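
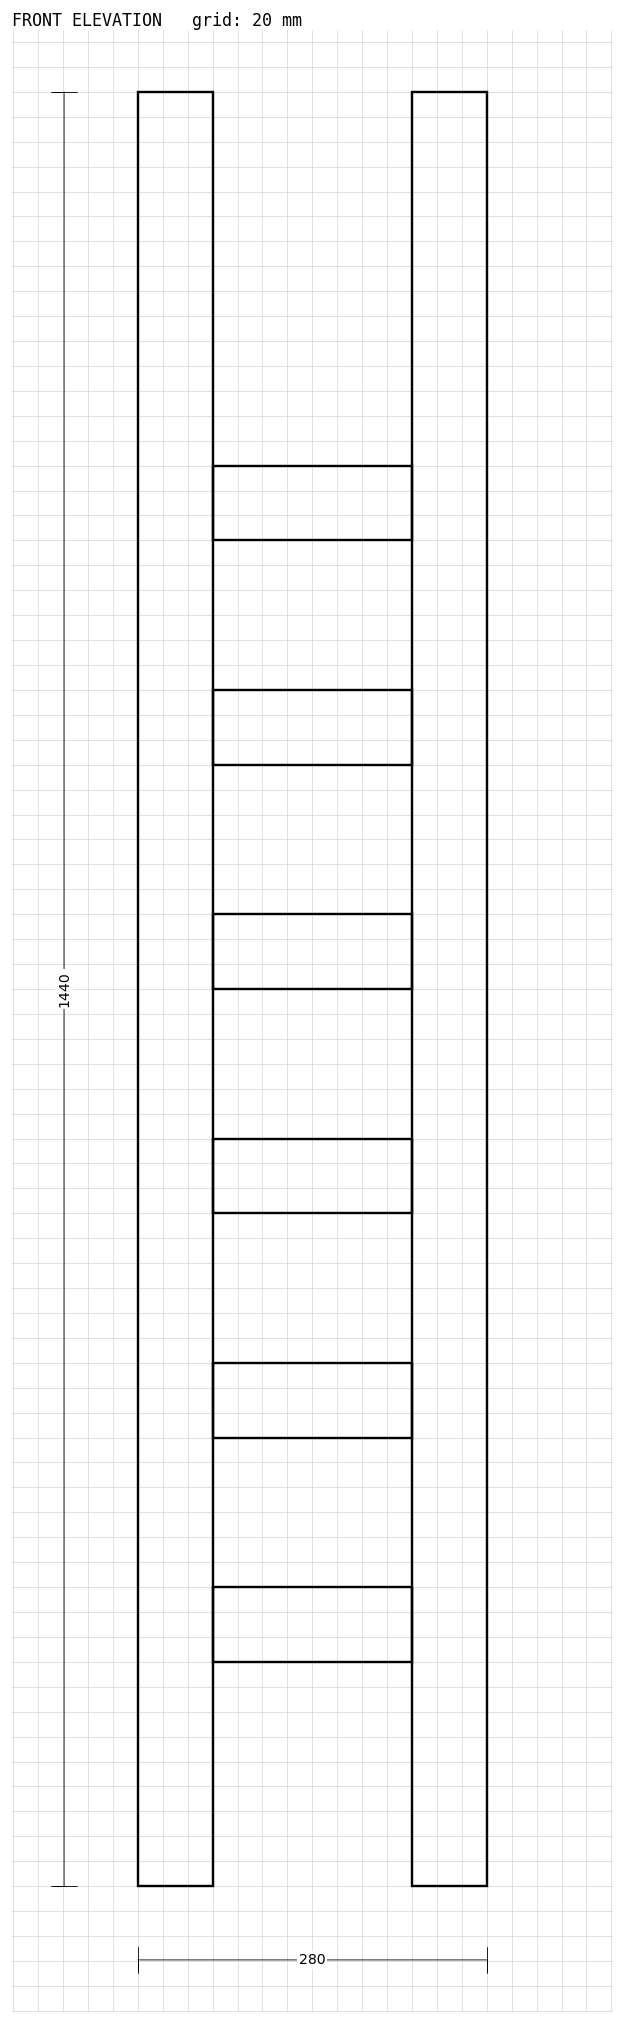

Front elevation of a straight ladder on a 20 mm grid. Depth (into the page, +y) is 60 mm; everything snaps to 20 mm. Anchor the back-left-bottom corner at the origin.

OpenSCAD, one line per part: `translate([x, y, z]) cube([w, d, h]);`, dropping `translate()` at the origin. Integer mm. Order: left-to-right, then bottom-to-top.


cube([60, 60, 1440]);
translate([60, 0, 180]) cube([160, 60, 60]);
translate([60, 0, 360]) cube([160, 60, 60]);
translate([60, 0, 540]) cube([160, 60, 60]);
translate([60, 0, 720]) cube([160, 60, 60]);
translate([60, 0, 900]) cube([160, 60, 60]);
translate([60, 0, 1080]) cube([160, 60, 60]);
translate([220, 0, 0]) cube([60, 60, 1440]);


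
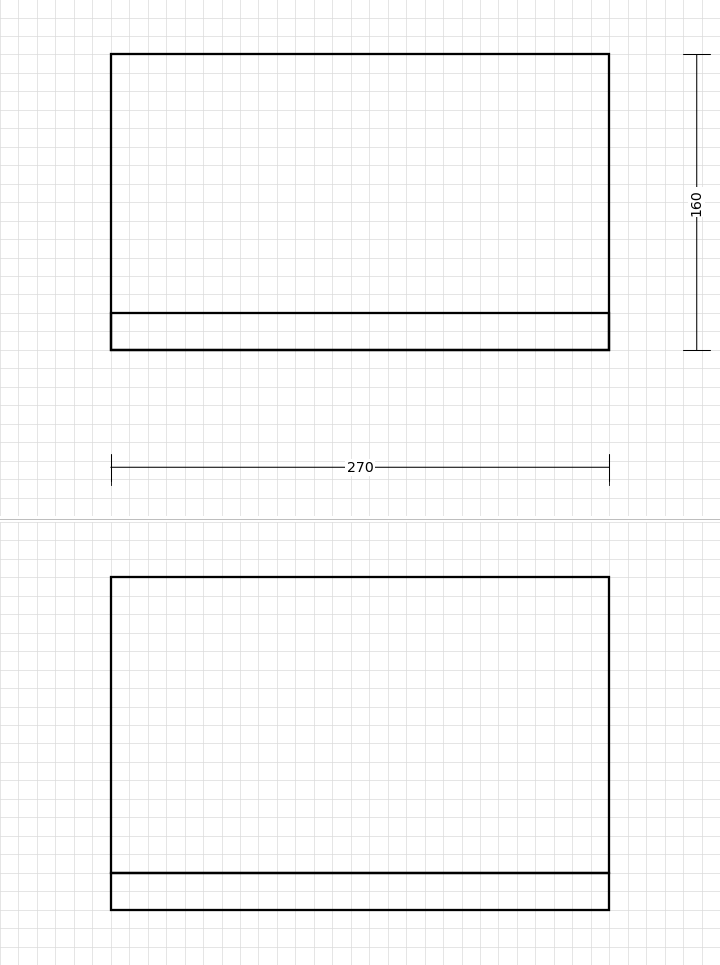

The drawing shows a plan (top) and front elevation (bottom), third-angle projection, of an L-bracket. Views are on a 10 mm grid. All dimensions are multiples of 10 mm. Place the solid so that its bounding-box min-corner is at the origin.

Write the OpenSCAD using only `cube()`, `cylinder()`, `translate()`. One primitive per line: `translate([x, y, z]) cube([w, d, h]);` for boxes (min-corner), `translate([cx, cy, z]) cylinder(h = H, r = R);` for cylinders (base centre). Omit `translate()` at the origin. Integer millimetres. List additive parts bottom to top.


cube([270, 160, 20]);
translate([0, 0, 20]) cube([270, 20, 160]);


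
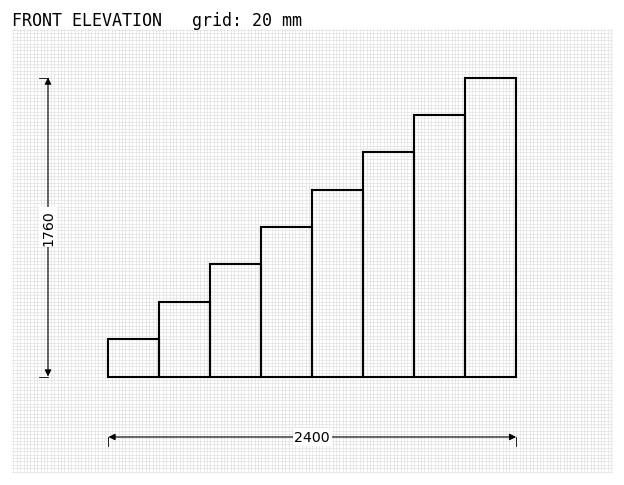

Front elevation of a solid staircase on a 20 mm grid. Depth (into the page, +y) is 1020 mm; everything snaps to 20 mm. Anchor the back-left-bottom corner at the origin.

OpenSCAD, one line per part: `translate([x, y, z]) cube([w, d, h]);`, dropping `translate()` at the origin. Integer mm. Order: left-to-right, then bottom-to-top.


cube([300, 1020, 220]);
translate([300, 0, 0]) cube([300, 1020, 440]);
translate([600, 0, 0]) cube([300, 1020, 660]);
translate([900, 0, 0]) cube([300, 1020, 880]);
translate([1200, 0, 0]) cube([300, 1020, 1100]);
translate([1500, 0, 0]) cube([300, 1020, 1320]);
translate([1800, 0, 0]) cube([300, 1020, 1540]);
translate([2100, 0, 0]) cube([300, 1020, 1760]);


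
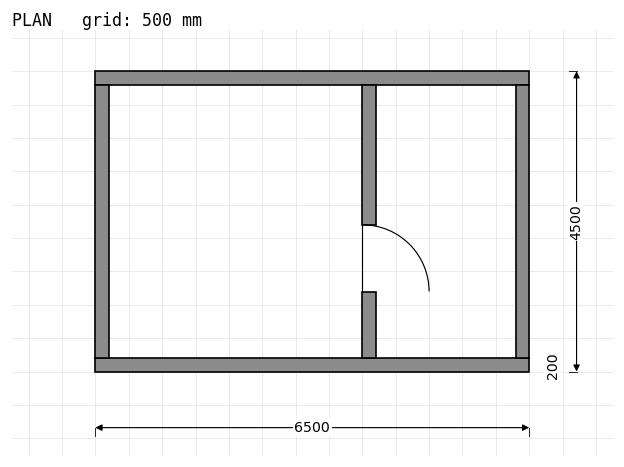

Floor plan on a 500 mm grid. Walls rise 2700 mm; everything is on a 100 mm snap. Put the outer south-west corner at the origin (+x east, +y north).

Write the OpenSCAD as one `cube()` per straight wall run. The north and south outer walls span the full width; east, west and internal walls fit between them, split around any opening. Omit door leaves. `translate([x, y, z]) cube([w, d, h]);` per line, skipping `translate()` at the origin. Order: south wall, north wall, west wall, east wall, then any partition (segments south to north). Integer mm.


cube([6500, 200, 2700]);
translate([0, 4300, 0]) cube([6500, 200, 2700]);
translate([0, 200, 0]) cube([200, 4100, 2700]);
translate([6300, 200, 0]) cube([200, 4100, 2700]);
translate([4000, 200, 0]) cube([200, 1000, 2700]);
translate([4000, 2200, 0]) cube([200, 2100, 2700]);


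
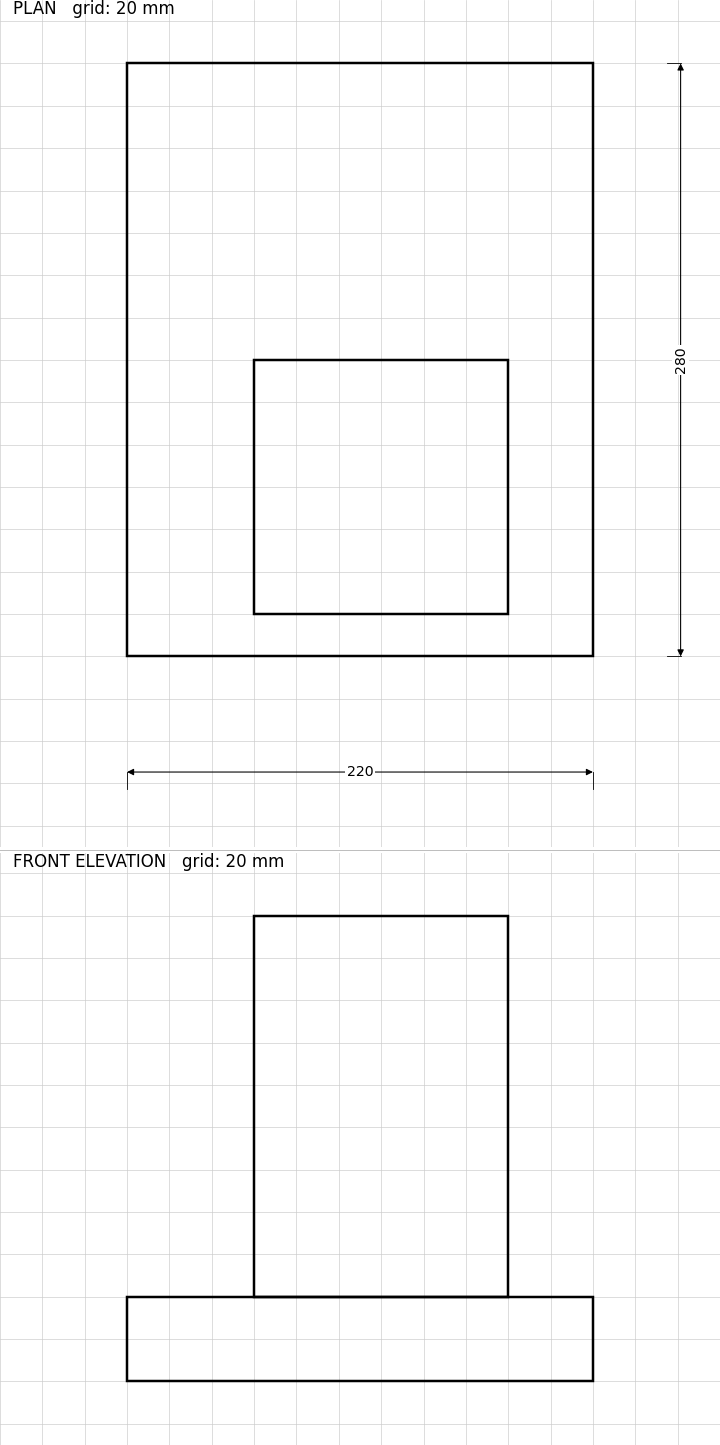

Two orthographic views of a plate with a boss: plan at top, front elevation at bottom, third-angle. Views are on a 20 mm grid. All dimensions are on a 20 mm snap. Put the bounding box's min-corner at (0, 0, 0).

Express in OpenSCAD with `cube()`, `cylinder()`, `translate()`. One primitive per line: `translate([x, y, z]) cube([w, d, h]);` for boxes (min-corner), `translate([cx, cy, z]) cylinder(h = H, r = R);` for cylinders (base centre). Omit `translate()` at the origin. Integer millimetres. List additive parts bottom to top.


cube([220, 280, 40]);
translate([60, 20, 40]) cube([120, 120, 180]);


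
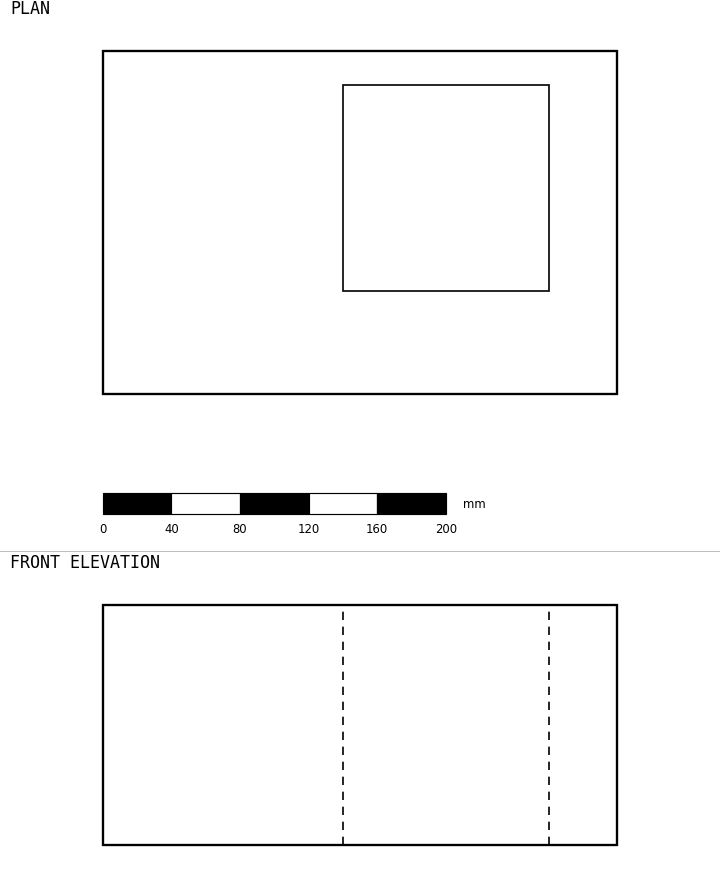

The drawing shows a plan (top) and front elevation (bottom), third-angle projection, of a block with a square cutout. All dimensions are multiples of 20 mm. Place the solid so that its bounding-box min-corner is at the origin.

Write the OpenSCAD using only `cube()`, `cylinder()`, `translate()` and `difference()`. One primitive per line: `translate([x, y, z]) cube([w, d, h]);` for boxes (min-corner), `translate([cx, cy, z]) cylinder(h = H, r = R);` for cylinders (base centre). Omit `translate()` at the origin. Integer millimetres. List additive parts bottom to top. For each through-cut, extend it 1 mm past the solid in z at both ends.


difference() {
  cube([300, 200, 140]);
  translate([140, 60, -1]) cube([120, 120, 142]);
}


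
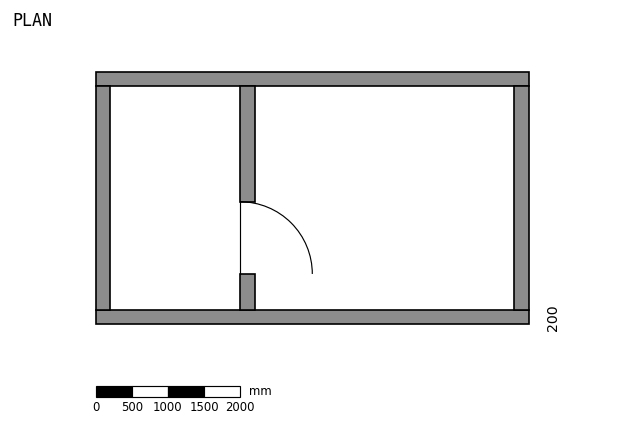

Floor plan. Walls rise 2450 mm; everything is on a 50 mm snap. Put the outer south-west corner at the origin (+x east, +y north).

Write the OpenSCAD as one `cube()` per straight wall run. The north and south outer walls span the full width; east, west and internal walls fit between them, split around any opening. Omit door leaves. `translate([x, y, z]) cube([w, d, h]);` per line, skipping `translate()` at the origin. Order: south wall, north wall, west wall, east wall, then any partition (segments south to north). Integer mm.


cube([6000, 200, 2450]);
translate([0, 3300, 0]) cube([6000, 200, 2450]);
translate([0, 200, 0]) cube([200, 3100, 2450]);
translate([5800, 200, 0]) cube([200, 3100, 2450]);
translate([2000, 200, 0]) cube([200, 500, 2450]);
translate([2000, 1700, 0]) cube([200, 1600, 2450]);


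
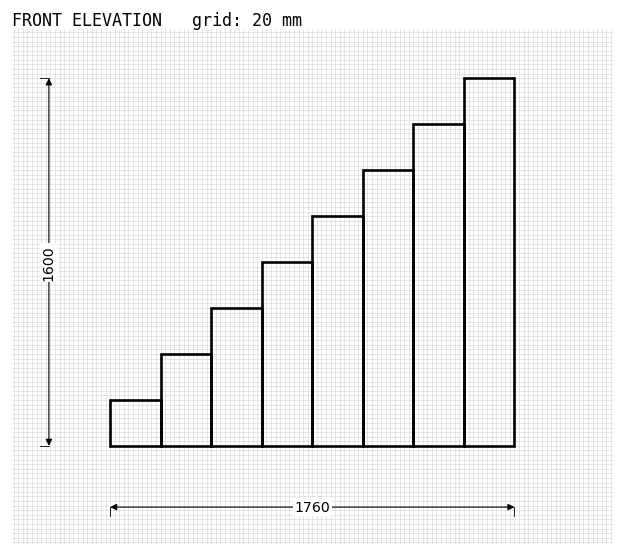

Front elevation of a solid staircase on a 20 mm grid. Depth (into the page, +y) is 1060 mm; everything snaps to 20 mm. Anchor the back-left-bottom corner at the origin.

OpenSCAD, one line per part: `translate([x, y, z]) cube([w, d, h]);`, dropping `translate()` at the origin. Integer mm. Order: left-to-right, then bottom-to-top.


cube([220, 1060, 200]);
translate([220, 0, 0]) cube([220, 1060, 400]);
translate([440, 0, 0]) cube([220, 1060, 600]);
translate([660, 0, 0]) cube([220, 1060, 800]);
translate([880, 0, 0]) cube([220, 1060, 1000]);
translate([1100, 0, 0]) cube([220, 1060, 1200]);
translate([1320, 0, 0]) cube([220, 1060, 1400]);
translate([1540, 0, 0]) cube([220, 1060, 1600]);


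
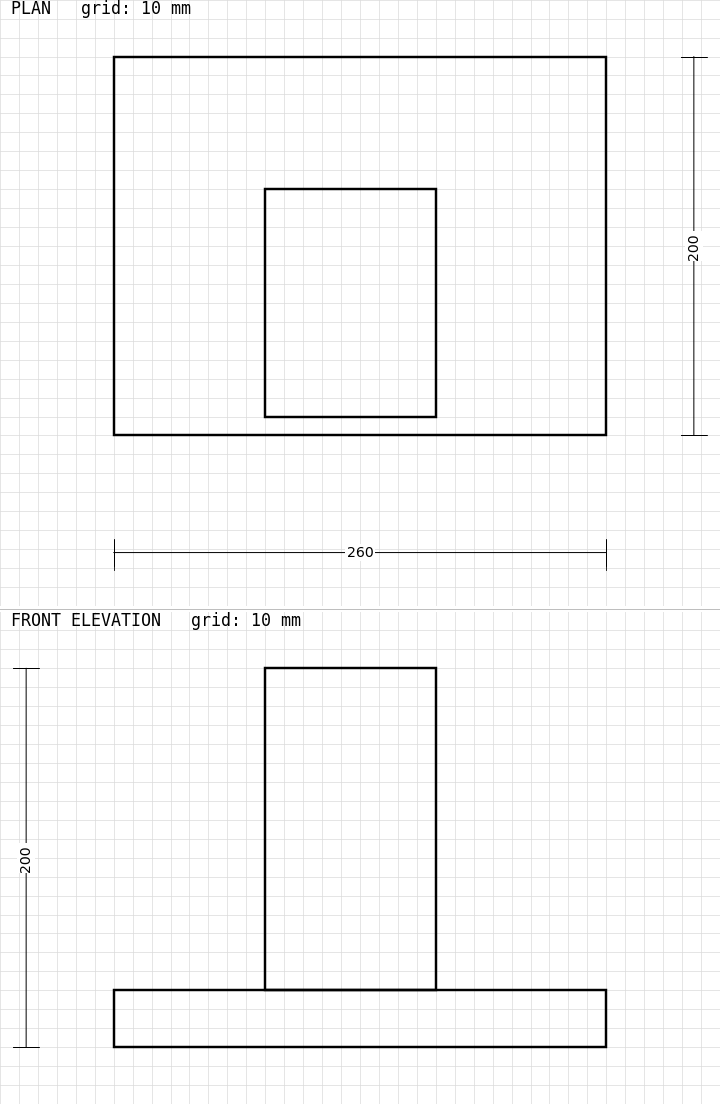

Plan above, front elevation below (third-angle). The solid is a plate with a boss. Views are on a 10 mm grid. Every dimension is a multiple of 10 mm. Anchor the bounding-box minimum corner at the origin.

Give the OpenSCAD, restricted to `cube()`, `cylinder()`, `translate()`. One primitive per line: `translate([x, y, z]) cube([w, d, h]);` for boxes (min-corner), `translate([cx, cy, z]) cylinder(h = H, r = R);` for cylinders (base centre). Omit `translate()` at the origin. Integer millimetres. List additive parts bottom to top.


cube([260, 200, 30]);
translate([80, 10, 30]) cube([90, 120, 170]);


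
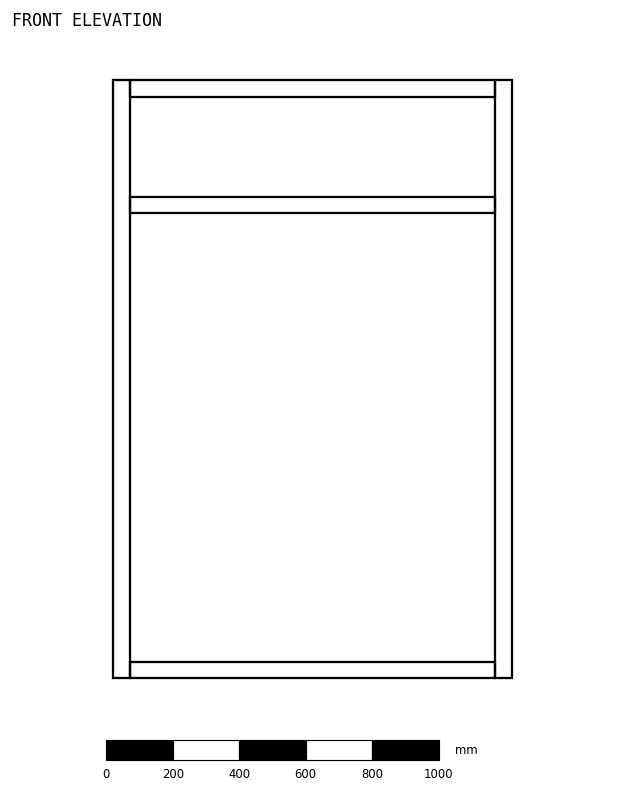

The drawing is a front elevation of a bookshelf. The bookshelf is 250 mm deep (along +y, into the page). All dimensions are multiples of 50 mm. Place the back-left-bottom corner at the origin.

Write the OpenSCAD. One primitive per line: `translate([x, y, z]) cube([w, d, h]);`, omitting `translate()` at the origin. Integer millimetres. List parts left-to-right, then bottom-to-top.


cube([50, 250, 1800]);
translate([50, 0, 0]) cube([1100, 250, 50]);
translate([50, 0, 1400]) cube([1100, 250, 50]);
translate([50, 0, 1750]) cube([1100, 250, 50]);
translate([1150, 0, 0]) cube([50, 250, 1800]);


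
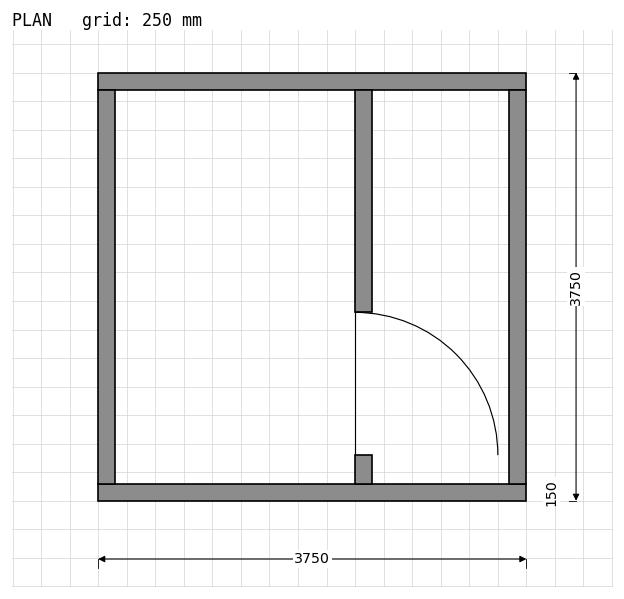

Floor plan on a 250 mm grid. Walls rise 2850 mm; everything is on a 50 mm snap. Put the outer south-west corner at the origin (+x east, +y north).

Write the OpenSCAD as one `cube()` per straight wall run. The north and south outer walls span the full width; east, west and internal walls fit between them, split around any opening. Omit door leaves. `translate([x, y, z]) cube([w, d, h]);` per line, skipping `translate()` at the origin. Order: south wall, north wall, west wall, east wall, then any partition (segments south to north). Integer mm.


cube([3750, 150, 2850]);
translate([0, 3600, 0]) cube([3750, 150, 2850]);
translate([0, 150, 0]) cube([150, 3450, 2850]);
translate([3600, 150, 0]) cube([150, 3450, 2850]);
translate([2250, 150, 0]) cube([150, 250, 2850]);
translate([2250, 1650, 0]) cube([150, 1950, 2850]);


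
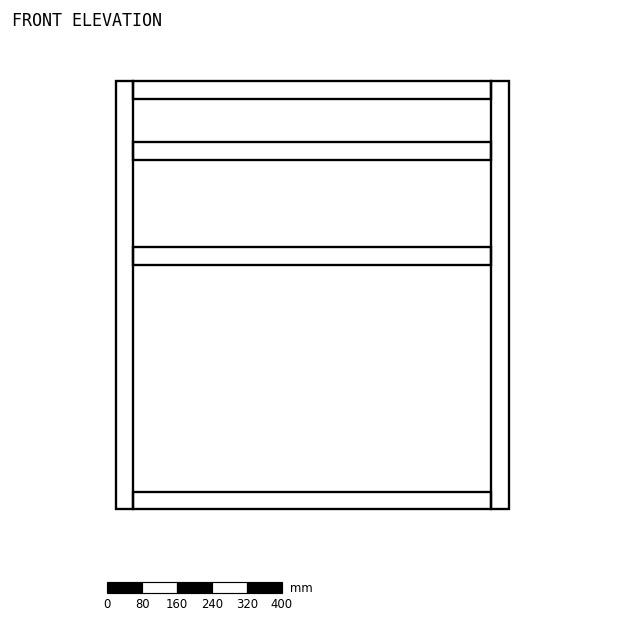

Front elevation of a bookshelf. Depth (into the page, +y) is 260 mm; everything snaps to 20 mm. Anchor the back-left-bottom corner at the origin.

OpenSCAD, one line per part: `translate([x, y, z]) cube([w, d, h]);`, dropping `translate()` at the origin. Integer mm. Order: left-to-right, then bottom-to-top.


cube([40, 260, 980]);
translate([40, 0, 0]) cube([820, 260, 40]);
translate([40, 0, 560]) cube([820, 260, 40]);
translate([40, 0, 800]) cube([820, 260, 40]);
translate([40, 0, 940]) cube([820, 260, 40]);
translate([860, 0, 0]) cube([40, 260, 980]);


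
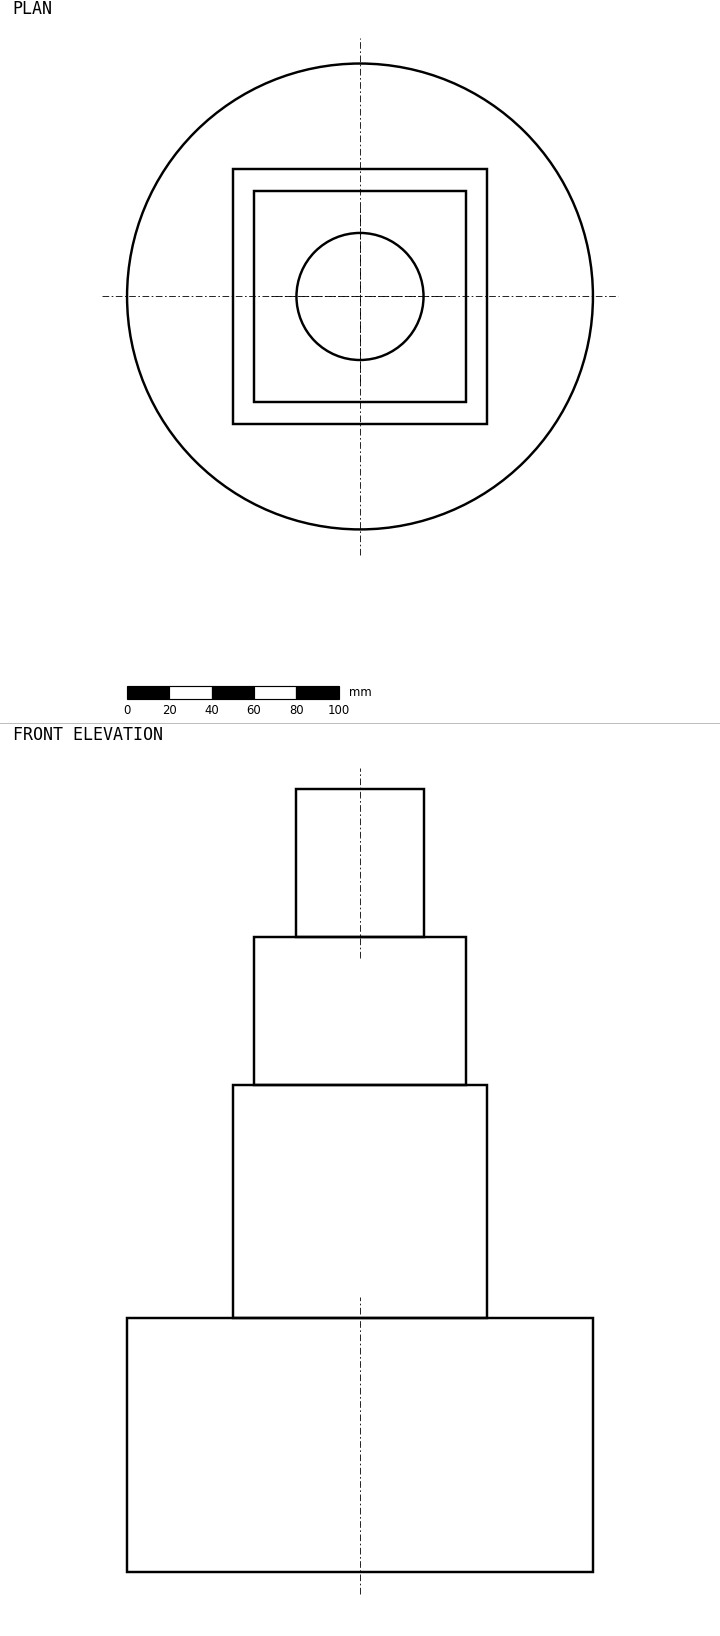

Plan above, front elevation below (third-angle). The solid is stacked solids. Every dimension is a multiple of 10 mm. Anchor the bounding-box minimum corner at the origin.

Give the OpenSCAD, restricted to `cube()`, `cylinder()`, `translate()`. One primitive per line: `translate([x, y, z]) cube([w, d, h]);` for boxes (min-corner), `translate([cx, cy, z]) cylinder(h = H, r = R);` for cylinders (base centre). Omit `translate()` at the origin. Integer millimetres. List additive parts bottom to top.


translate([110, 110, 0]) cylinder(h = 120, r = 110);
translate([50, 50, 120]) cube([120, 120, 110]);
translate([60, 60, 230]) cube([100, 100, 70]);
translate([110, 110, 300]) cylinder(h = 70, r = 30);


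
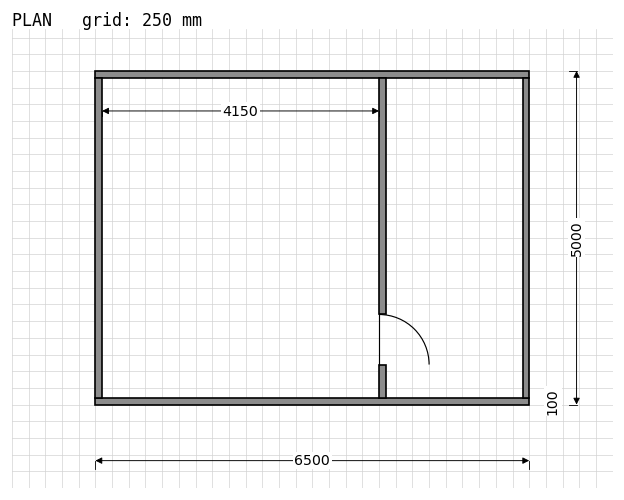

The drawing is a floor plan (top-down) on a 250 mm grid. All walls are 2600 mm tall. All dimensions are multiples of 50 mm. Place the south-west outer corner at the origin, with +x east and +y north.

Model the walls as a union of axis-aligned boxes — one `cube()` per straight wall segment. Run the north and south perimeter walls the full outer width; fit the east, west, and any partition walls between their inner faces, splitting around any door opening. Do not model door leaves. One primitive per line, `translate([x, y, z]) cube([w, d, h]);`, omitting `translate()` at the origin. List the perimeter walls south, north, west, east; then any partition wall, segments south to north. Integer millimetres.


cube([6500, 100, 2600]);
translate([0, 4900, 0]) cube([6500, 100, 2600]);
translate([0, 100, 0]) cube([100, 4800, 2600]);
translate([6400, 100, 0]) cube([100, 4800, 2600]);
translate([4250, 100, 0]) cube([100, 500, 2600]);
translate([4250, 1350, 0]) cube([100, 3550, 2600]);


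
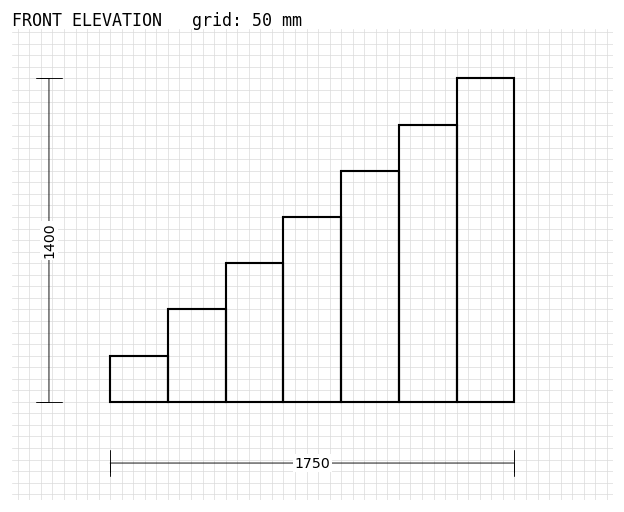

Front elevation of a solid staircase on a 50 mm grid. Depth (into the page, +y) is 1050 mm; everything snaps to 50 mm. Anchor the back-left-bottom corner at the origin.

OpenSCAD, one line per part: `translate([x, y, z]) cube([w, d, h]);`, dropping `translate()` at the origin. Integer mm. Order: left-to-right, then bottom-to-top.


cube([250, 1050, 200]);
translate([250, 0, 0]) cube([250, 1050, 400]);
translate([500, 0, 0]) cube([250, 1050, 600]);
translate([750, 0, 0]) cube([250, 1050, 800]);
translate([1000, 0, 0]) cube([250, 1050, 1000]);
translate([1250, 0, 0]) cube([250, 1050, 1200]);
translate([1500, 0, 0]) cube([250, 1050, 1400]);


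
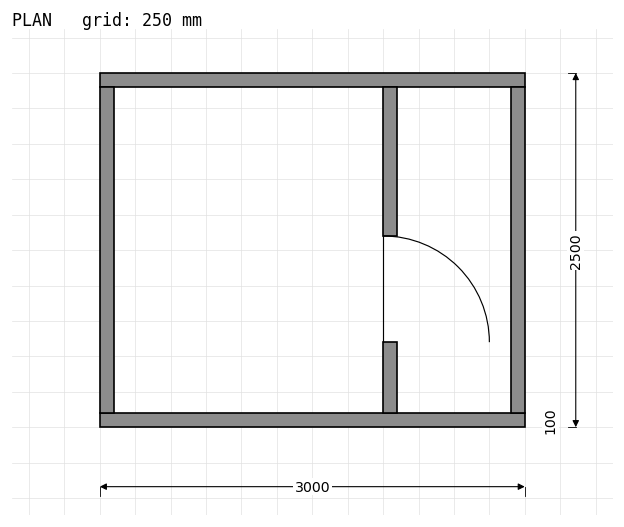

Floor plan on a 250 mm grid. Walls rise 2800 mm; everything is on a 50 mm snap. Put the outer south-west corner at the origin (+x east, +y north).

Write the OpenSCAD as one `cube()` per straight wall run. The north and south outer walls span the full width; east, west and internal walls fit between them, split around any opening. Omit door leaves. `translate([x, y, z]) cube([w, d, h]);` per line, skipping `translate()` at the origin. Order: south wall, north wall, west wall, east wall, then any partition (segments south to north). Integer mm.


cube([3000, 100, 2800]);
translate([0, 2400, 0]) cube([3000, 100, 2800]);
translate([0, 100, 0]) cube([100, 2300, 2800]);
translate([2900, 100, 0]) cube([100, 2300, 2800]);
translate([2000, 100, 0]) cube([100, 500, 2800]);
translate([2000, 1350, 0]) cube([100, 1050, 2800]);


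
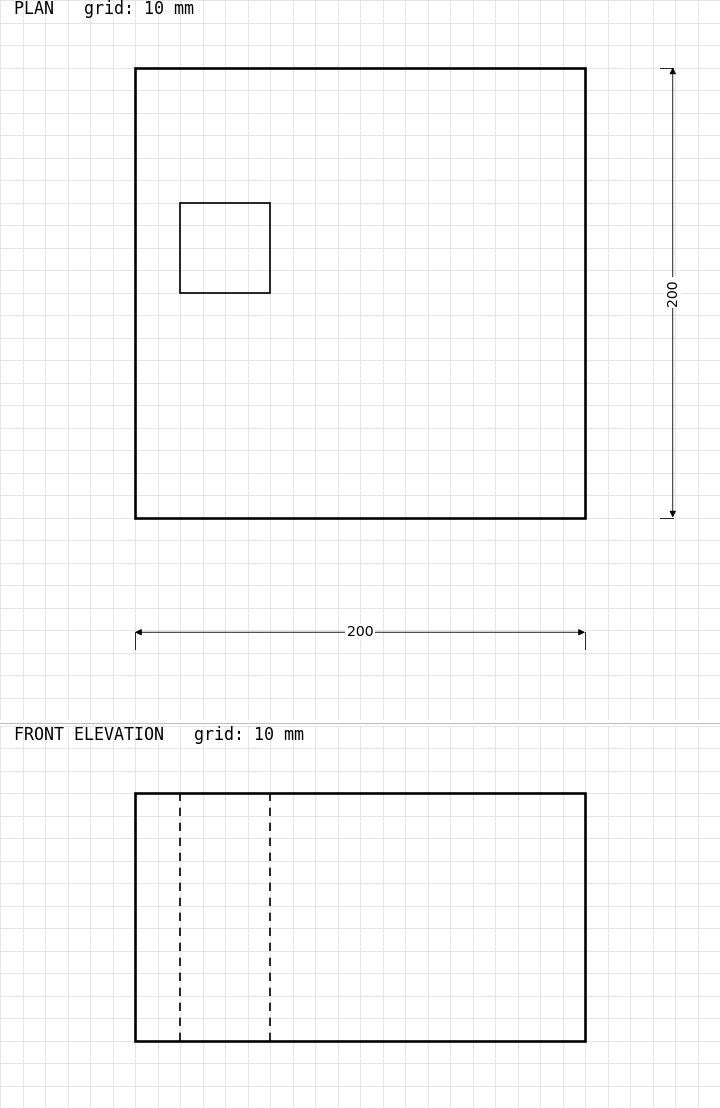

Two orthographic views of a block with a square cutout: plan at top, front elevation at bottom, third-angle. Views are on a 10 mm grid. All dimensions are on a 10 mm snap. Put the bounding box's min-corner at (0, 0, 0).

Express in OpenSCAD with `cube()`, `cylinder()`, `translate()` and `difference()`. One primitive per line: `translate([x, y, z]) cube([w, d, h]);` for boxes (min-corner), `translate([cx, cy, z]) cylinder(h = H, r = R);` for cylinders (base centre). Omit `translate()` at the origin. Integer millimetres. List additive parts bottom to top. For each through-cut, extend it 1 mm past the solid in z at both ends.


difference() {
  cube([200, 200, 110]);
  translate([20, 100, -1]) cube([40, 40, 112]);
}


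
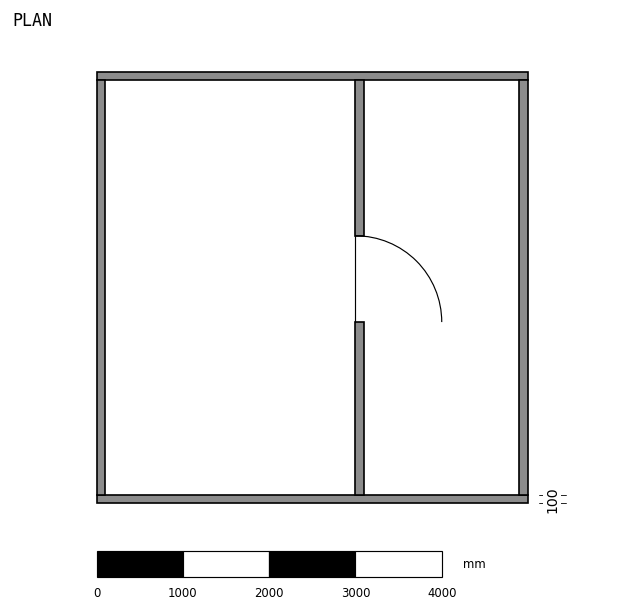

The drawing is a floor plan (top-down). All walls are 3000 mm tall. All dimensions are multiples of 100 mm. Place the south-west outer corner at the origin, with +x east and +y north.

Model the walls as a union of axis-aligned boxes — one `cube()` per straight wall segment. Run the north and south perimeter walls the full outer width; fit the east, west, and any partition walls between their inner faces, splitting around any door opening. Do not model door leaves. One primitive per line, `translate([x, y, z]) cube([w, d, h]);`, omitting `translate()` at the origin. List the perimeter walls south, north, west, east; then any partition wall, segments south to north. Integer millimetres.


cube([5000, 100, 3000]);
translate([0, 4900, 0]) cube([5000, 100, 3000]);
translate([0, 100, 0]) cube([100, 4800, 3000]);
translate([4900, 100, 0]) cube([100, 4800, 3000]);
translate([3000, 100, 0]) cube([100, 2000, 3000]);
translate([3000, 3100, 0]) cube([100, 1800, 3000]);


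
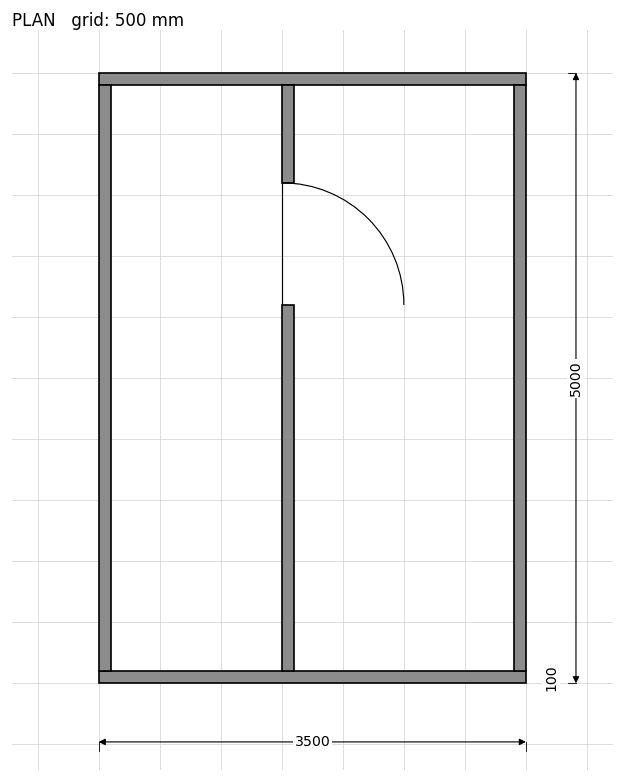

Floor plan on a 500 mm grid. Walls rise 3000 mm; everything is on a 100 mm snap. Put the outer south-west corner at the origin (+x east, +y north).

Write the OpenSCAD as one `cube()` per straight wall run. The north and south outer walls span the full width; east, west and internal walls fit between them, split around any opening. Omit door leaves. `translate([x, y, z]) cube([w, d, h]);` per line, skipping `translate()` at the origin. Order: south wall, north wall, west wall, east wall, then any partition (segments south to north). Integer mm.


cube([3500, 100, 3000]);
translate([0, 4900, 0]) cube([3500, 100, 3000]);
translate([0, 100, 0]) cube([100, 4800, 3000]);
translate([3400, 100, 0]) cube([100, 4800, 3000]);
translate([1500, 100, 0]) cube([100, 3000, 3000]);
translate([1500, 4100, 0]) cube([100, 800, 3000]);


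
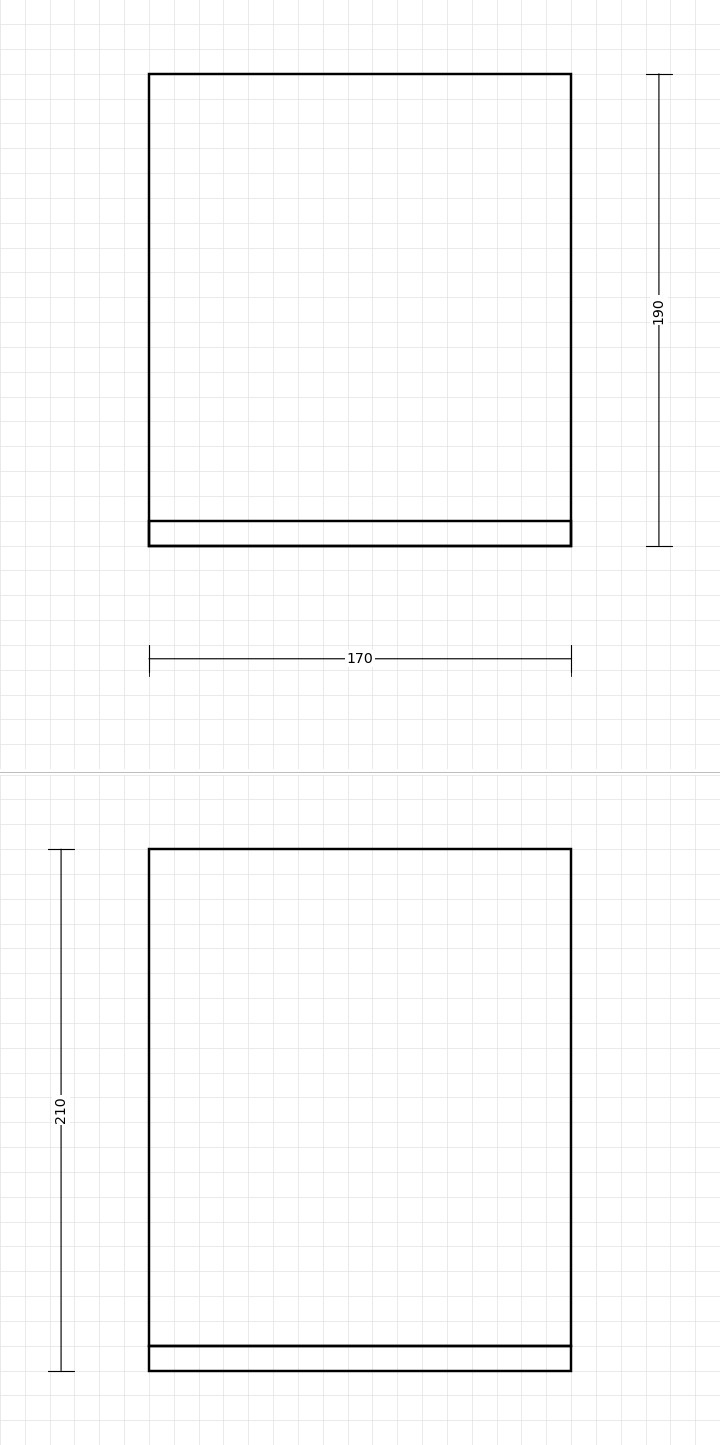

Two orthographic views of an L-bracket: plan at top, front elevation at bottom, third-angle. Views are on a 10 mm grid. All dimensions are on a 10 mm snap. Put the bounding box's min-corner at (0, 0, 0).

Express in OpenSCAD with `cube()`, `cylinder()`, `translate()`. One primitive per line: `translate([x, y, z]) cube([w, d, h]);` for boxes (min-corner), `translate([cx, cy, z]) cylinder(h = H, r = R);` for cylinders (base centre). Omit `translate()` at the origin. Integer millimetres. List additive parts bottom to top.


cube([170, 190, 10]);
translate([0, 0, 10]) cube([170, 10, 200]);


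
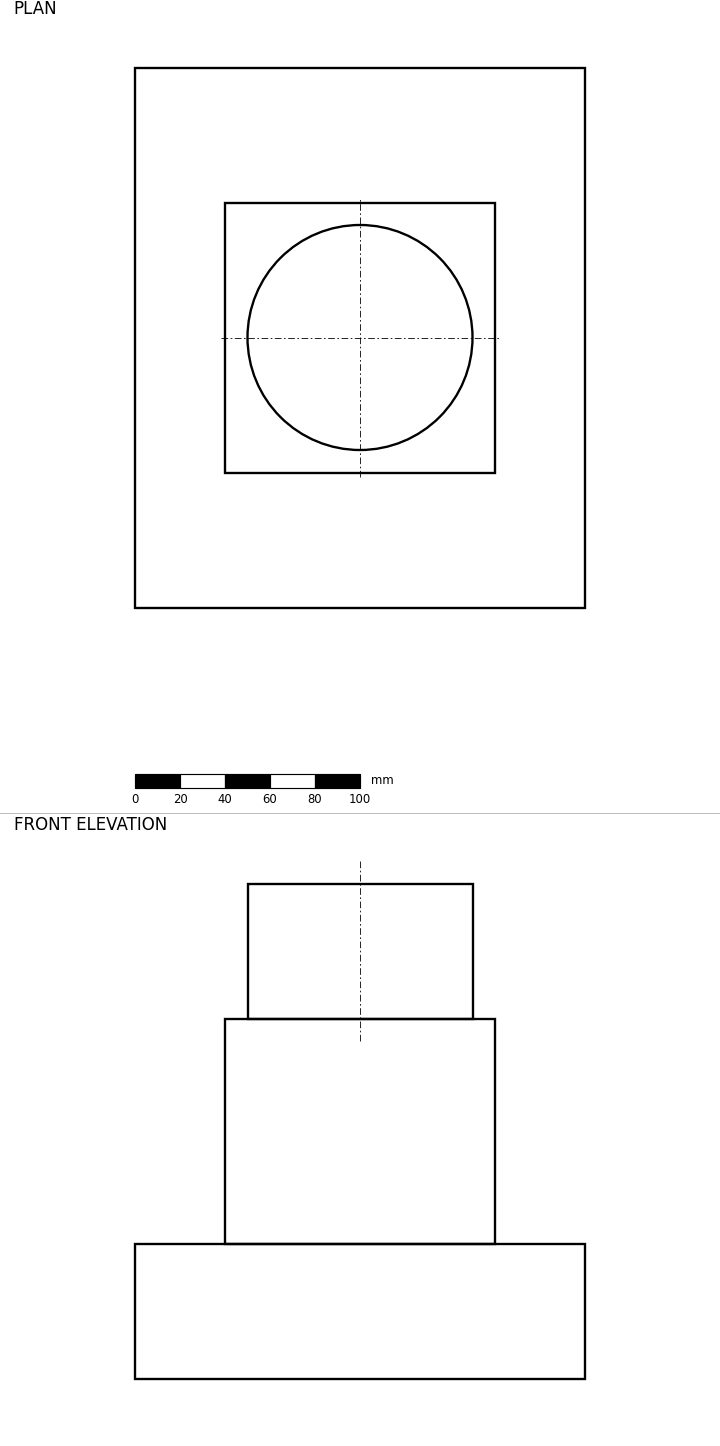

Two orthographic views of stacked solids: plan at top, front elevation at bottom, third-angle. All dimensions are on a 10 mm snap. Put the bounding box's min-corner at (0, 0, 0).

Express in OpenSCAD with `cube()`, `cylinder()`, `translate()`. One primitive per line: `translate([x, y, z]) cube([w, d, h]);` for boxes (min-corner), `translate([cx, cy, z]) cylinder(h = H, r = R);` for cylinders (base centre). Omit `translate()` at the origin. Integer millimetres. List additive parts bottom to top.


cube([200, 240, 60]);
translate([40, 60, 60]) cube([120, 120, 100]);
translate([100, 120, 160]) cylinder(h = 60, r = 50);


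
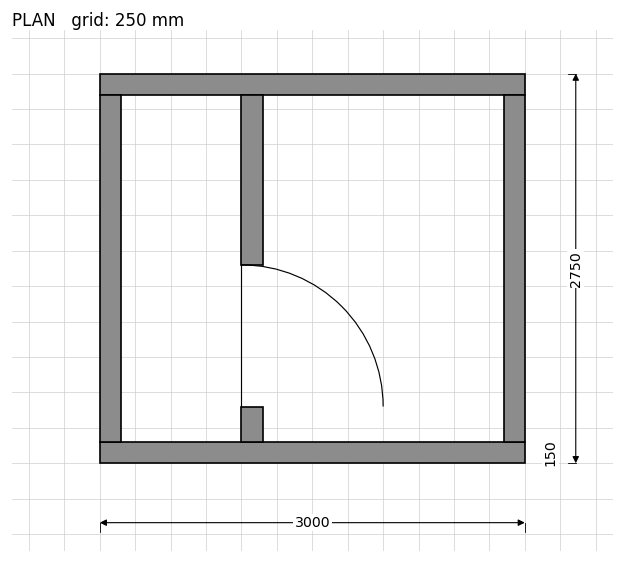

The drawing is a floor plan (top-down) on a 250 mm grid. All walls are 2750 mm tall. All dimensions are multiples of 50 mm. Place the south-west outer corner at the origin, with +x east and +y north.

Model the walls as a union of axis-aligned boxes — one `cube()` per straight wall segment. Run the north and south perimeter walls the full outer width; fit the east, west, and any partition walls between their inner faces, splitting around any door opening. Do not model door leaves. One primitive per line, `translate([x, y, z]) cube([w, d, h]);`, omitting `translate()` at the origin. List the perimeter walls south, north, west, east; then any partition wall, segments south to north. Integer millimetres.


cube([3000, 150, 2750]);
translate([0, 2600, 0]) cube([3000, 150, 2750]);
translate([0, 150, 0]) cube([150, 2450, 2750]);
translate([2850, 150, 0]) cube([150, 2450, 2750]);
translate([1000, 150, 0]) cube([150, 250, 2750]);
translate([1000, 1400, 0]) cube([150, 1200, 2750]);


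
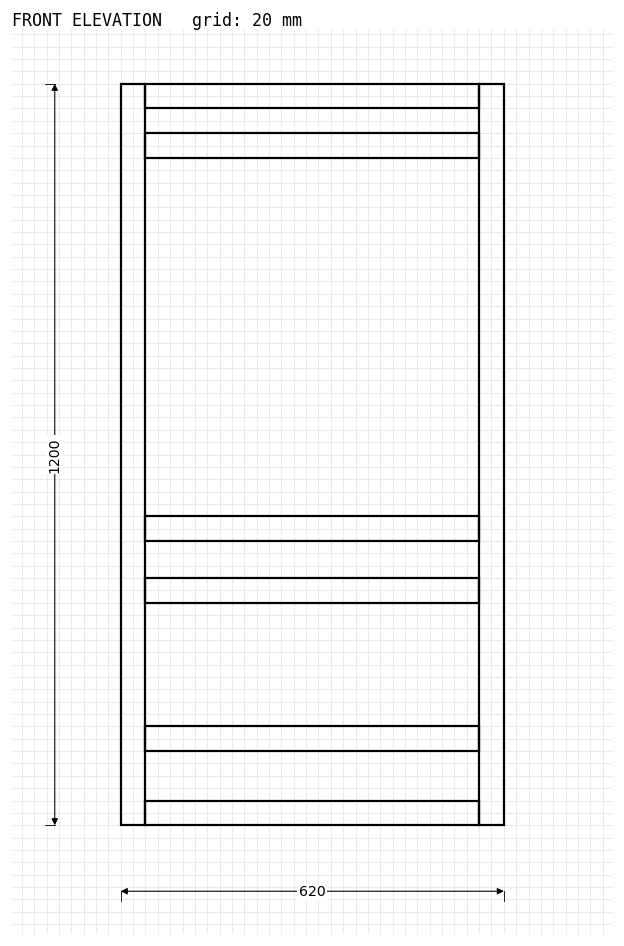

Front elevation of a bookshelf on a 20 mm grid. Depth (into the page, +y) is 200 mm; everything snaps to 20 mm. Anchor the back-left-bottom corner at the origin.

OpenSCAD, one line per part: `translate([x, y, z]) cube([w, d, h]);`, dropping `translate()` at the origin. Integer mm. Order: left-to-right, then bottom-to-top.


cube([40, 200, 1200]);
translate([40, 0, 0]) cube([540, 200, 40]);
translate([40, 0, 120]) cube([540, 200, 40]);
translate([40, 0, 360]) cube([540, 200, 40]);
translate([40, 0, 460]) cube([540, 200, 40]);
translate([40, 0, 1080]) cube([540, 200, 40]);
translate([40, 0, 1160]) cube([540, 200, 40]);
translate([580, 0, 0]) cube([40, 200, 1200]);


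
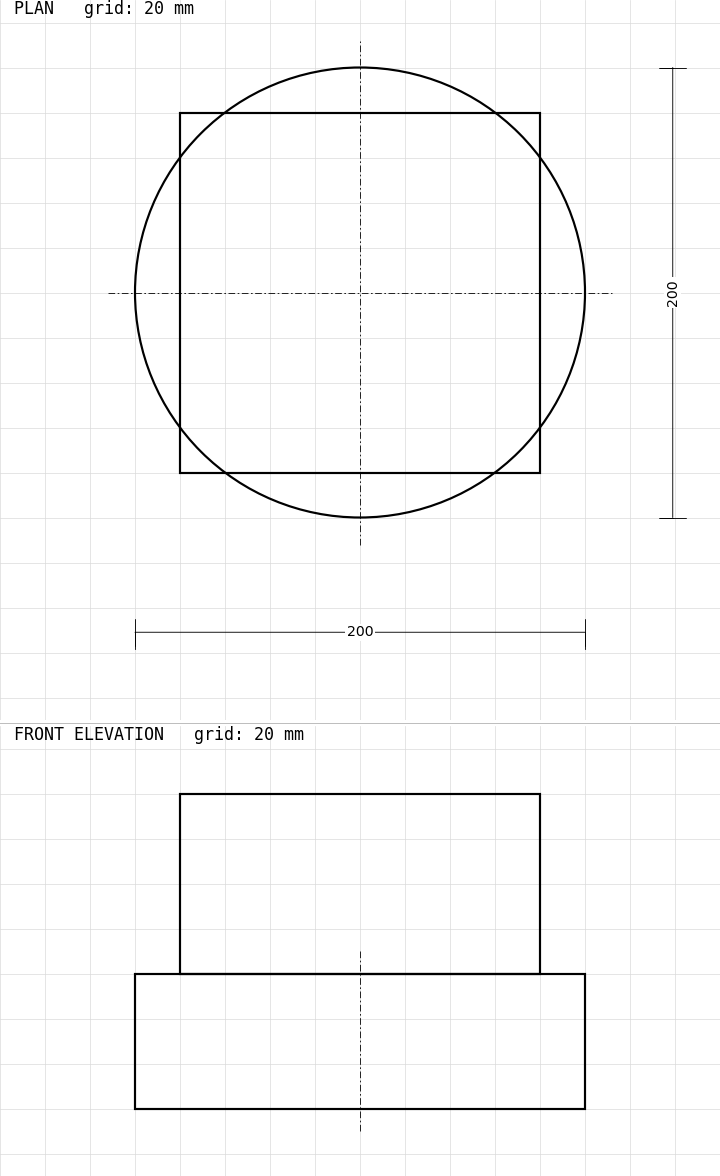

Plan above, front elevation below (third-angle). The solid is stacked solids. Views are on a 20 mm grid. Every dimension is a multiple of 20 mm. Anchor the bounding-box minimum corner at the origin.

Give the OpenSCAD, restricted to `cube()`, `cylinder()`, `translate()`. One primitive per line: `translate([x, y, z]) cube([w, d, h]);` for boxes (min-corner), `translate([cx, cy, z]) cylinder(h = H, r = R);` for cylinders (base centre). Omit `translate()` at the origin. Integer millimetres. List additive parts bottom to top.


translate([100, 100, 0]) cylinder(h = 60, r = 100);
translate([20, 20, 60]) cube([160, 160, 80]);


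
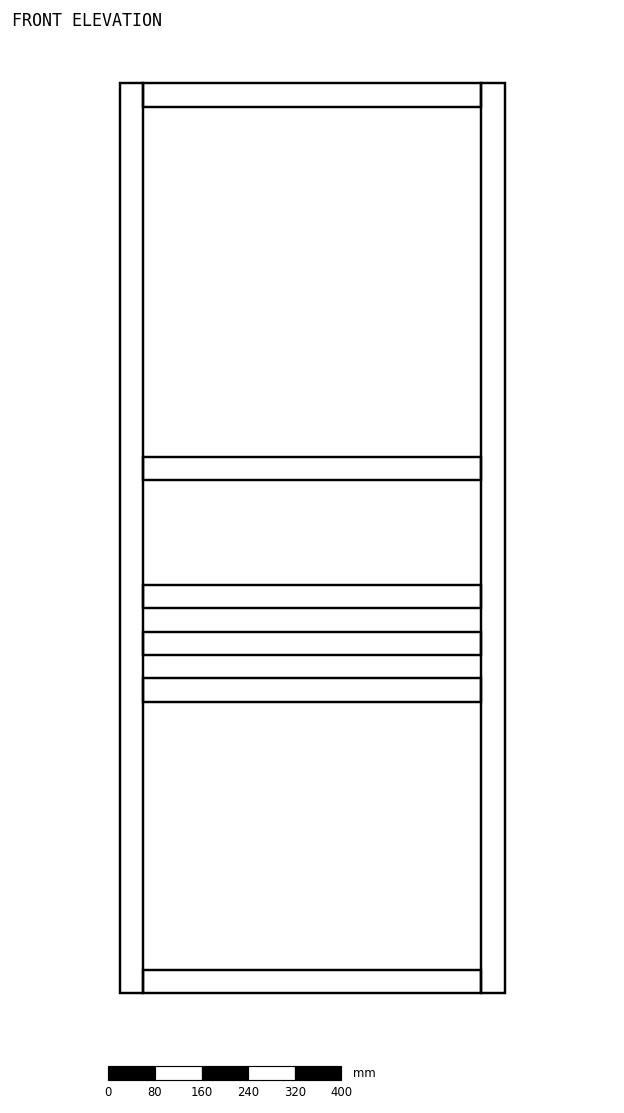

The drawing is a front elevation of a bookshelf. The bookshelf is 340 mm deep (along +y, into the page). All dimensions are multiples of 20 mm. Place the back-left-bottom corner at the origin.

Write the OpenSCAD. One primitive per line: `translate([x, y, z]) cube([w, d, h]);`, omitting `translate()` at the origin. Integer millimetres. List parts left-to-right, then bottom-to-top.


cube([40, 340, 1560]);
translate([40, 0, 0]) cube([580, 340, 40]);
translate([40, 0, 500]) cube([580, 340, 40]);
translate([40, 0, 580]) cube([580, 340, 40]);
translate([40, 0, 660]) cube([580, 340, 40]);
translate([40, 0, 880]) cube([580, 340, 40]);
translate([40, 0, 1520]) cube([580, 340, 40]);
translate([620, 0, 0]) cube([40, 340, 1560]);


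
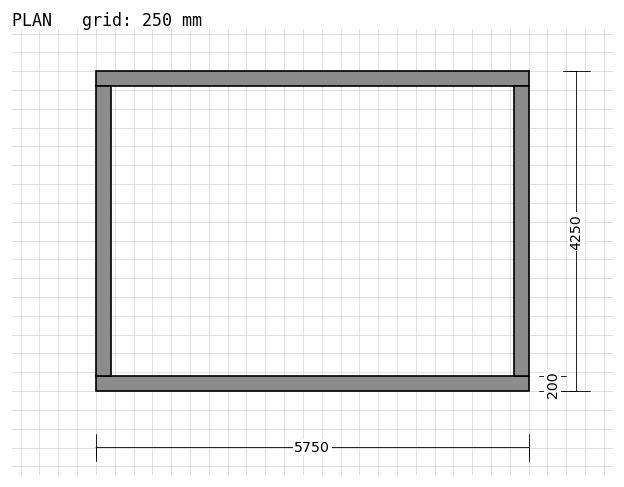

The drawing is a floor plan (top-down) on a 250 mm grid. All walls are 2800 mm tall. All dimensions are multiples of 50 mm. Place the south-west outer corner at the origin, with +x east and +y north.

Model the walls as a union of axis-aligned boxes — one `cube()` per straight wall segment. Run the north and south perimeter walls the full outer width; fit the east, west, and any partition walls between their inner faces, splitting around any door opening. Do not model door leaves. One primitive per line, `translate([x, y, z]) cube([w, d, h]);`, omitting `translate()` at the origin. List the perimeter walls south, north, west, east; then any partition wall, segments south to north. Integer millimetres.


cube([5750, 200, 2800]);
translate([0, 4050, 0]) cube([5750, 200, 2800]);
translate([0, 200, 0]) cube([200, 3850, 2800]);
translate([5550, 200, 0]) cube([200, 3850, 2800]);


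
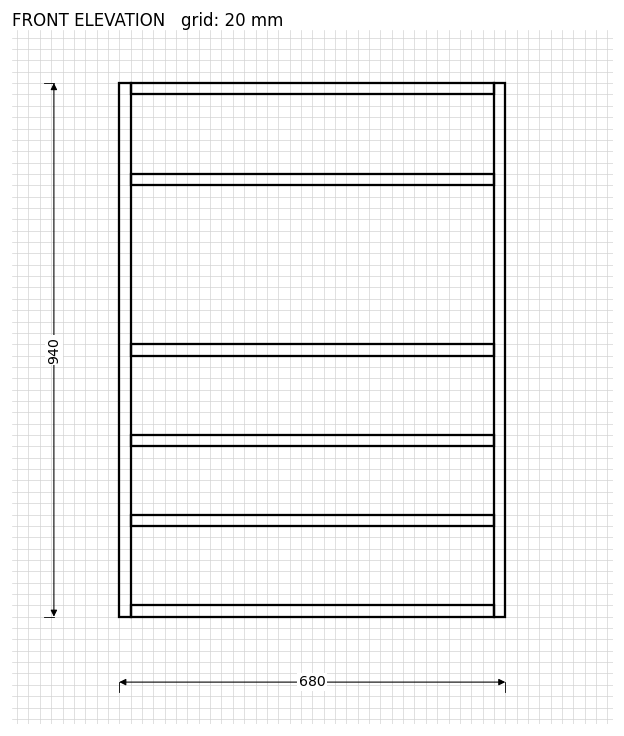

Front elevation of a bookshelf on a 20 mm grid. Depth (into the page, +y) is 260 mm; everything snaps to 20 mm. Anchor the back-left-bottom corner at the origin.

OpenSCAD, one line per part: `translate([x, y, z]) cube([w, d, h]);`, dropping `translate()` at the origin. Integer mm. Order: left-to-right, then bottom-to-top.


cube([20, 260, 940]);
translate([20, 0, 0]) cube([640, 260, 20]);
translate([20, 0, 160]) cube([640, 260, 20]);
translate([20, 0, 300]) cube([640, 260, 20]);
translate([20, 0, 460]) cube([640, 260, 20]);
translate([20, 0, 760]) cube([640, 260, 20]);
translate([20, 0, 920]) cube([640, 260, 20]);
translate([660, 0, 0]) cube([20, 260, 940]);


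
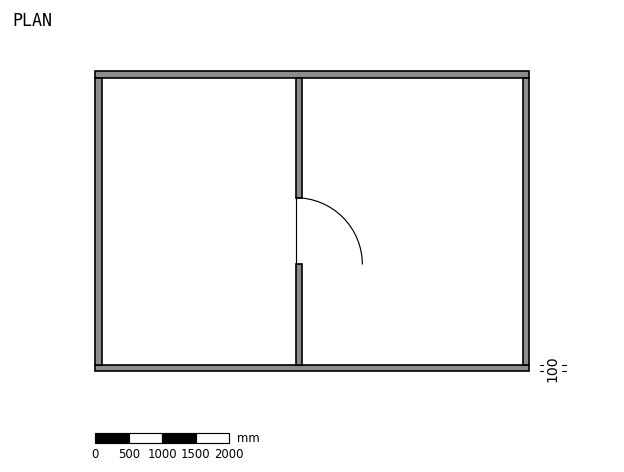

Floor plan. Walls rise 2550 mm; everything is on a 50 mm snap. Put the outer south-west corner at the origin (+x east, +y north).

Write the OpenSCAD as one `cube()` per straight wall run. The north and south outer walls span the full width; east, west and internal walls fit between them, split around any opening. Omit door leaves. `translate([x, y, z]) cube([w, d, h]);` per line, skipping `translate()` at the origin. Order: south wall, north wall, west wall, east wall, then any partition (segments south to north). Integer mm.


cube([6500, 100, 2550]);
translate([0, 4400, 0]) cube([6500, 100, 2550]);
translate([0, 100, 0]) cube([100, 4300, 2550]);
translate([6400, 100, 0]) cube([100, 4300, 2550]);
translate([3000, 100, 0]) cube([100, 1500, 2550]);
translate([3000, 2600, 0]) cube([100, 1800, 2550]);


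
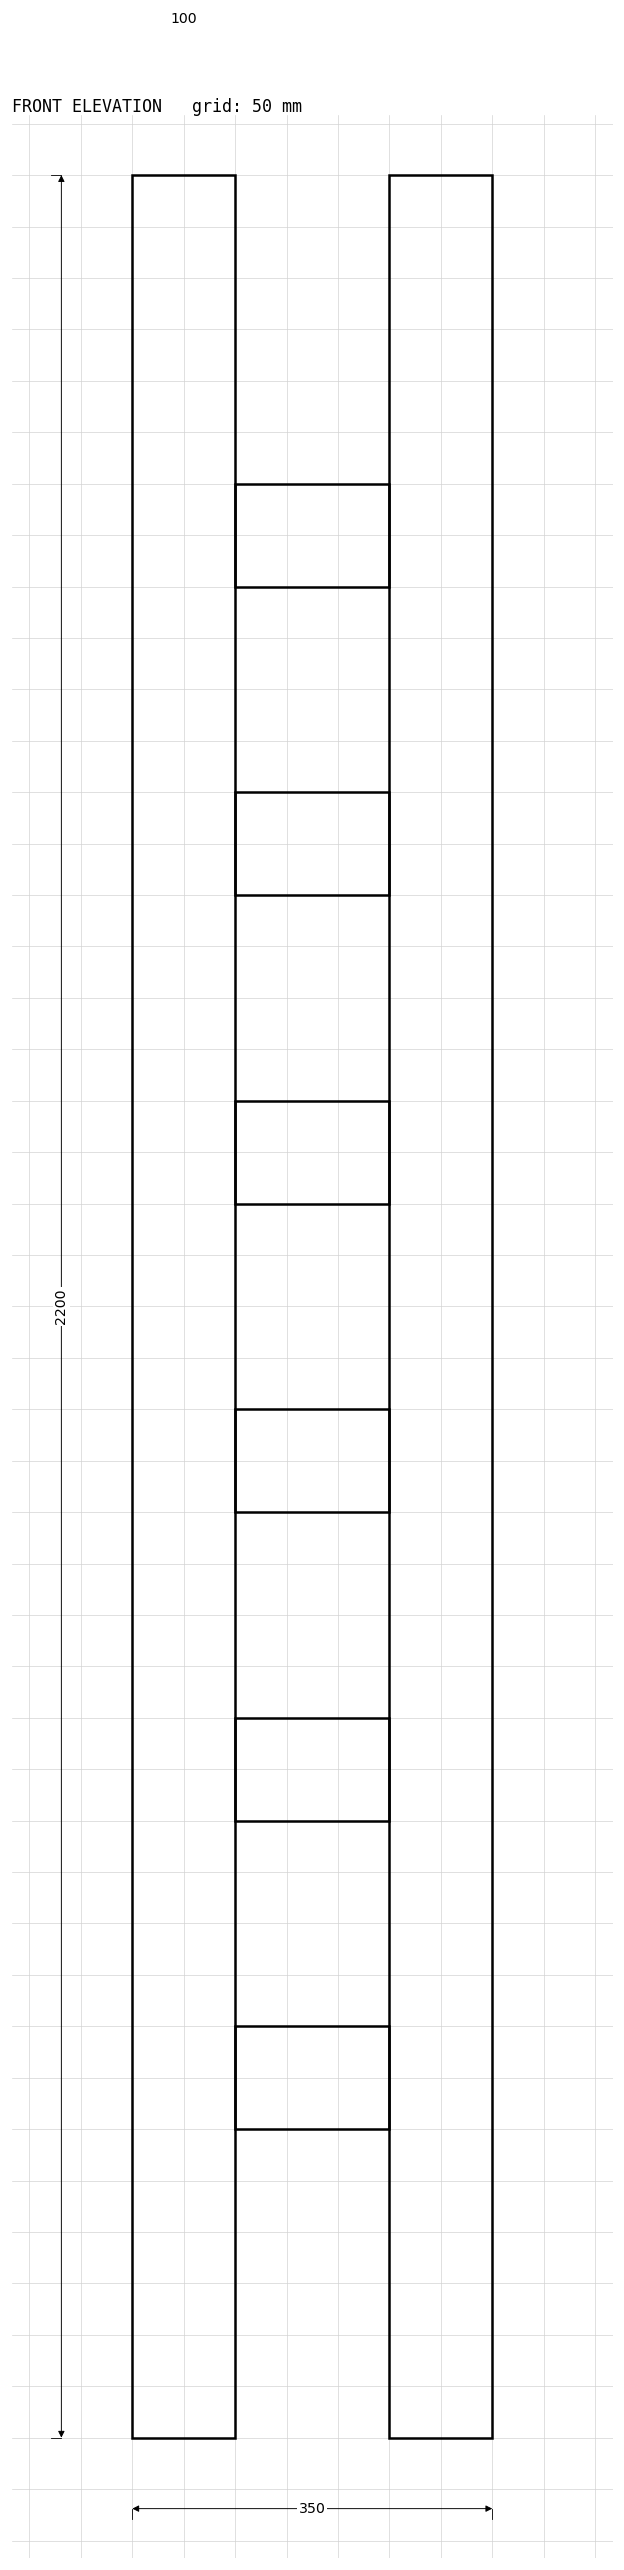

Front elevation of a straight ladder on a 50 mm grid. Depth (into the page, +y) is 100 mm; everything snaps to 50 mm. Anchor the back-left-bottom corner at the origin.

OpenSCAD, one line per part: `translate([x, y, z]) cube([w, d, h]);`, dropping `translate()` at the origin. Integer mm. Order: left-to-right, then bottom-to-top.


cube([100, 100, 2200]);
translate([100, 0, 300]) cube([150, 100, 100]);
translate([100, 0, 600]) cube([150, 100, 100]);
translate([100, 0, 900]) cube([150, 100, 100]);
translate([100, 0, 1200]) cube([150, 100, 100]);
translate([100, 0, 1500]) cube([150, 100, 100]);
translate([100, 0, 1800]) cube([150, 100, 100]);
translate([250, 0, 0]) cube([100, 100, 2200]);


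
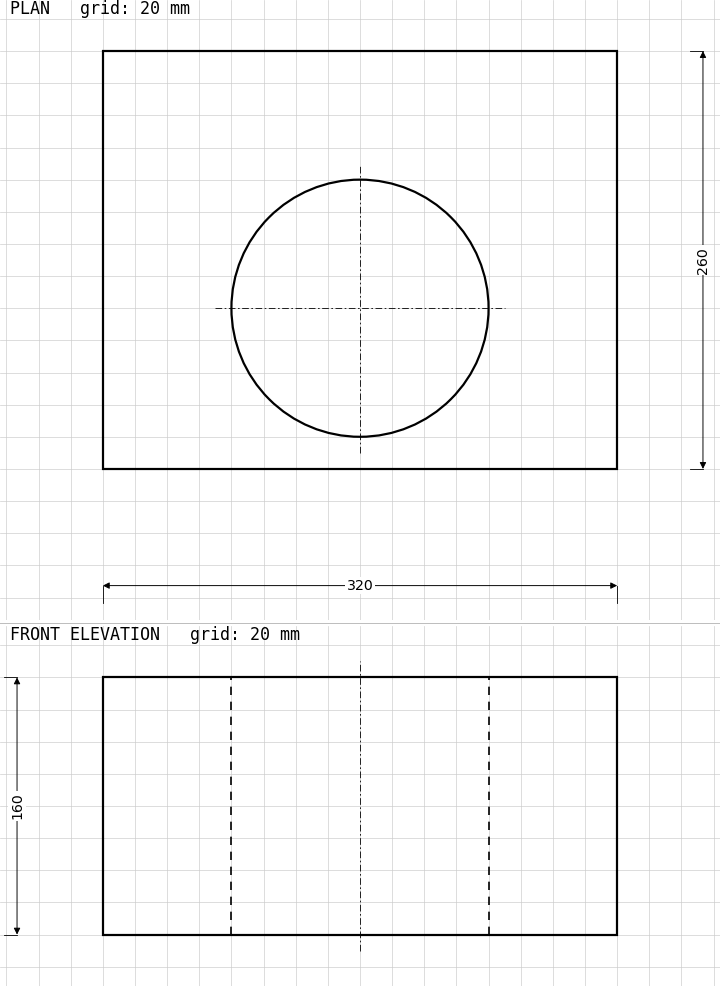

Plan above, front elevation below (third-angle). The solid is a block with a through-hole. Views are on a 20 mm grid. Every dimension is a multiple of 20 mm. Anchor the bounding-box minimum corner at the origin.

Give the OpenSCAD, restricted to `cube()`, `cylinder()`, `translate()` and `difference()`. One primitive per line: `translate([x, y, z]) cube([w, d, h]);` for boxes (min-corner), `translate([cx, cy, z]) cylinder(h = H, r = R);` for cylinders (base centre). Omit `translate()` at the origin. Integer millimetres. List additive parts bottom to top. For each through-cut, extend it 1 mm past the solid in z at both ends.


difference() {
  cube([320, 260, 160]);
  translate([160, 100, -1]) cylinder(h = 162, r = 80);
}


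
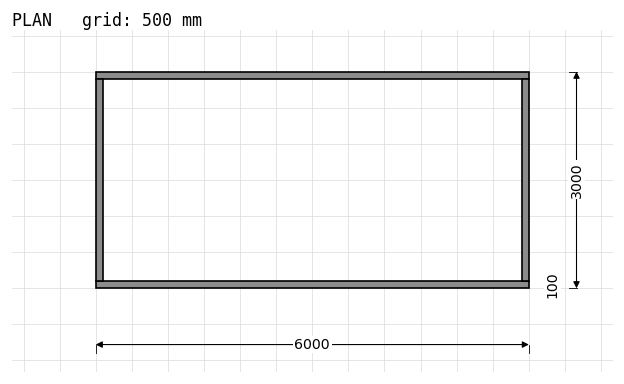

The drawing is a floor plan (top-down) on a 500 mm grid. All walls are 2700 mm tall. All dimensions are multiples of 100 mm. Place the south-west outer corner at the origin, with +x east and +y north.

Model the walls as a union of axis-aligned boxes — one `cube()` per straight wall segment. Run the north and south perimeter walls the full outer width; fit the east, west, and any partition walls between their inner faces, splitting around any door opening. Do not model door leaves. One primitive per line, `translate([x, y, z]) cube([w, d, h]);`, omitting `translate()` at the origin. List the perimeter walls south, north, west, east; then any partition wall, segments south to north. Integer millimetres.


cube([6000, 100, 2700]);
translate([0, 2900, 0]) cube([6000, 100, 2700]);
translate([0, 100, 0]) cube([100, 2800, 2700]);
translate([5900, 100, 0]) cube([100, 2800, 2700]);


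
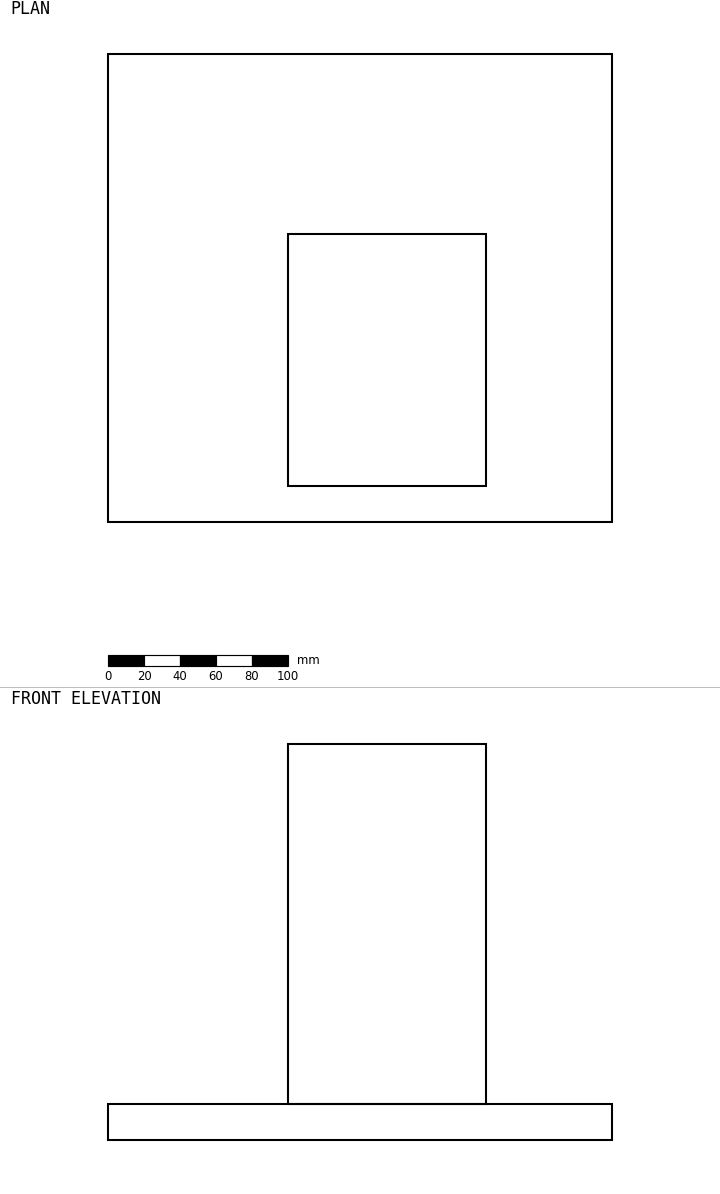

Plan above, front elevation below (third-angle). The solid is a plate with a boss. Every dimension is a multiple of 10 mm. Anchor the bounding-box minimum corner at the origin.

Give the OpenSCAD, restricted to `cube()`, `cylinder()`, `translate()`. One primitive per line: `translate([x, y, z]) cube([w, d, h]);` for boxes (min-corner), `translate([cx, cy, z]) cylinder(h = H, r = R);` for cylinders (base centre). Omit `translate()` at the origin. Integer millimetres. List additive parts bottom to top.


cube([280, 260, 20]);
translate([100, 20, 20]) cube([110, 140, 200]);


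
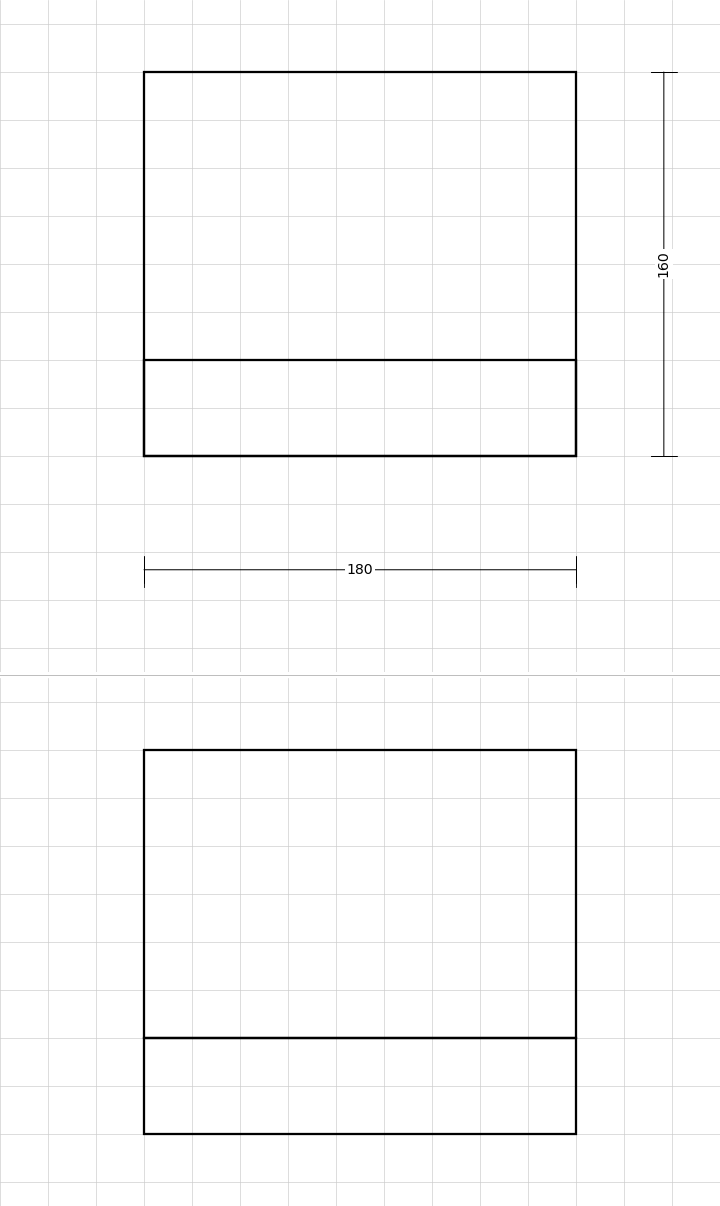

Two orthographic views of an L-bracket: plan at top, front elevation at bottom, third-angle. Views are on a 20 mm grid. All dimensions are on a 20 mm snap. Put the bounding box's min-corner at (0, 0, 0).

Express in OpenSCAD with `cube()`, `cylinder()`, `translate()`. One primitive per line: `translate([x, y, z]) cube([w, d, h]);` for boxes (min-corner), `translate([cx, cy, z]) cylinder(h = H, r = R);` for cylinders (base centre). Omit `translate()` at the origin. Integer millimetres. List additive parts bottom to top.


cube([180, 160, 40]);
translate([0, 0, 40]) cube([180, 40, 120]);


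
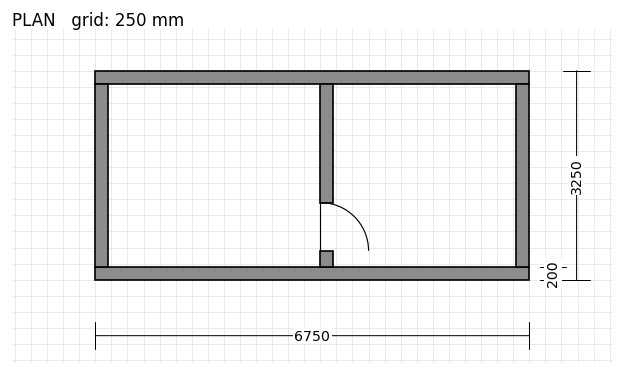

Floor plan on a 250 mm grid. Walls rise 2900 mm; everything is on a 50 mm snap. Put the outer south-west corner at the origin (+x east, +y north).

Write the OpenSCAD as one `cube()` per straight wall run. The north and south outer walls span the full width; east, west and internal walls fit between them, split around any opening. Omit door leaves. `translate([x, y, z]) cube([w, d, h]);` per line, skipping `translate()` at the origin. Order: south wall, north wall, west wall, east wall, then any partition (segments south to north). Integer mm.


cube([6750, 200, 2900]);
translate([0, 3050, 0]) cube([6750, 200, 2900]);
translate([0, 200, 0]) cube([200, 2850, 2900]);
translate([6550, 200, 0]) cube([200, 2850, 2900]);
translate([3500, 200, 0]) cube([200, 250, 2900]);
translate([3500, 1200, 0]) cube([200, 1850, 2900]);


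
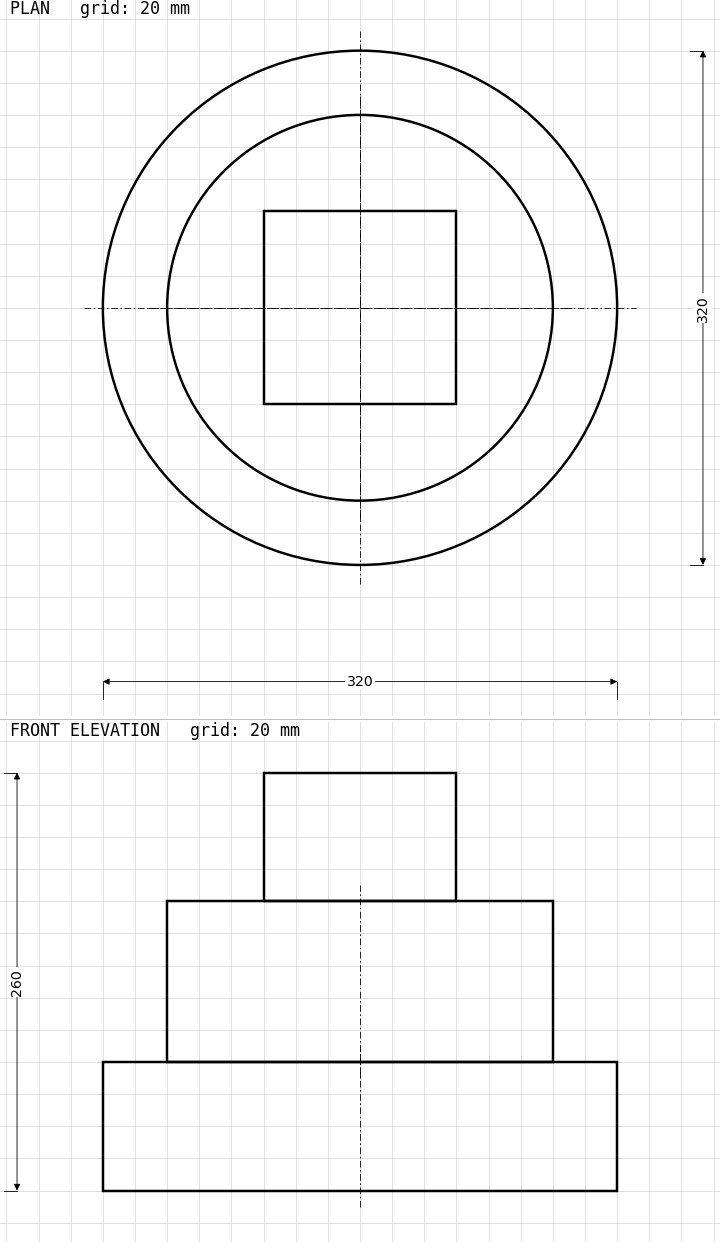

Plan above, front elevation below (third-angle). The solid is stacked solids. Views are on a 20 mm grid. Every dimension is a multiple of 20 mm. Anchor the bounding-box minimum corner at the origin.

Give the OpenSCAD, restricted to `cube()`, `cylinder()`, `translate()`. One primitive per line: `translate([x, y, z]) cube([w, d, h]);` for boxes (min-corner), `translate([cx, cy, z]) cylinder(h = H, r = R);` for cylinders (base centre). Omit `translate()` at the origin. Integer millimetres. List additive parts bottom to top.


translate([160, 160, 0]) cylinder(h = 80, r = 160);
translate([160, 160, 80]) cylinder(h = 100, r = 120);
translate([100, 100, 180]) cube([120, 120, 80]);
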